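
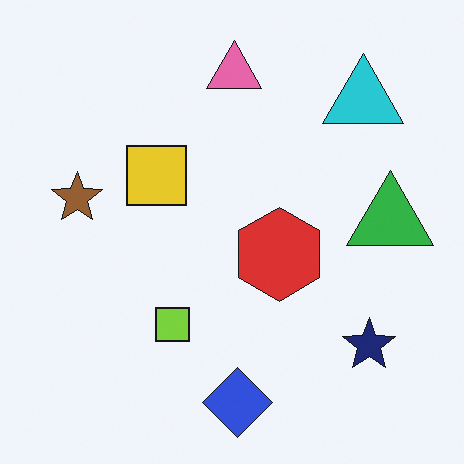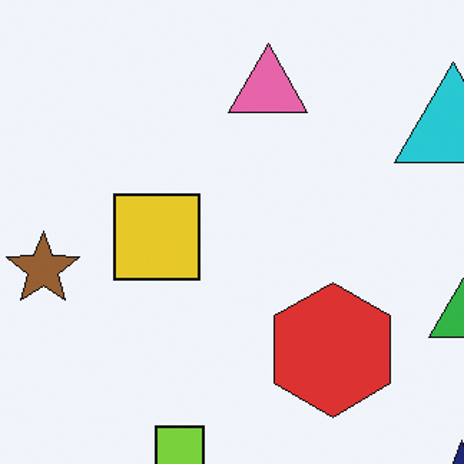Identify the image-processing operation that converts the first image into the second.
The image was cropped to a modestly smaller region and rescaled.

The visible shapes are larger and the field of view is narrower; shapes near the original edges may be partly or wholly outside the frame — a crop-and-rescale.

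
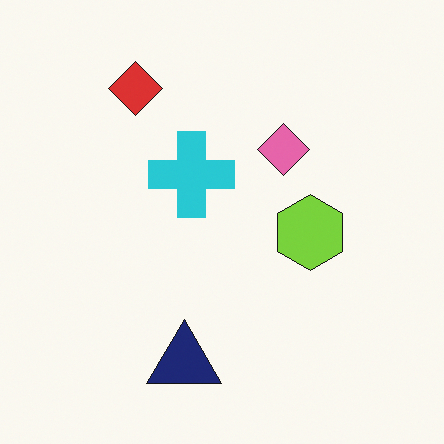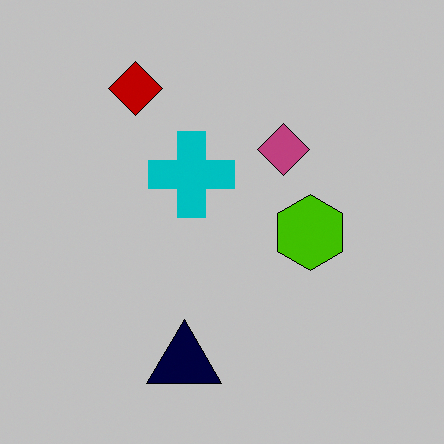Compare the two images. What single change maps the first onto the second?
The second image is the first aggressively posterized.

Each flat color has snapped to a coarser quantized level — most visibly, the near-white background has dropped to a flat grey.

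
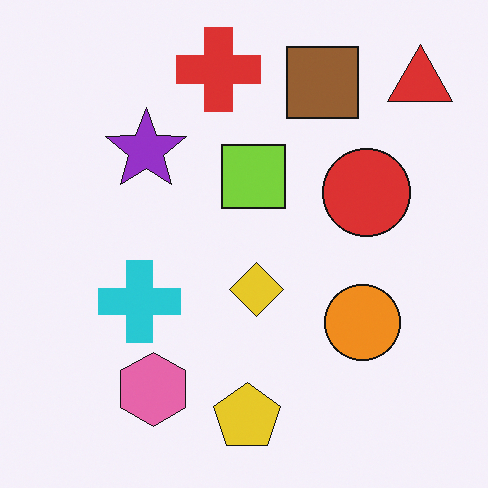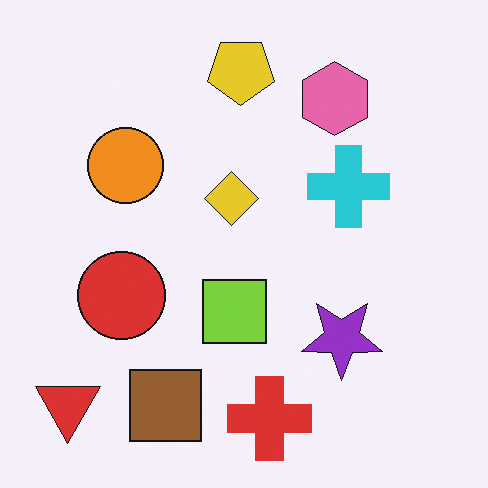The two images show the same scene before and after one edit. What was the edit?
It was rotated 180°.

The red triangle sits in the top-right of the first image and the bottom-left of the second — consistent with a whole-image 180° rotation.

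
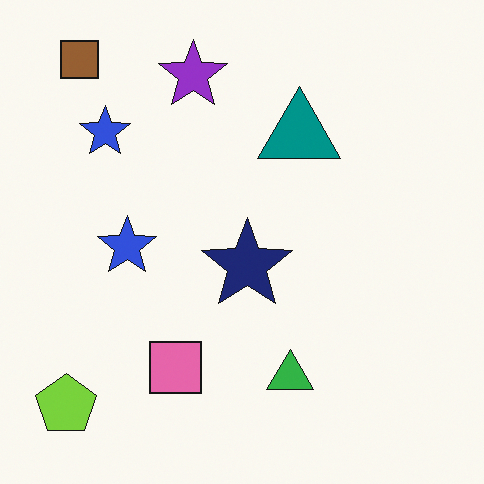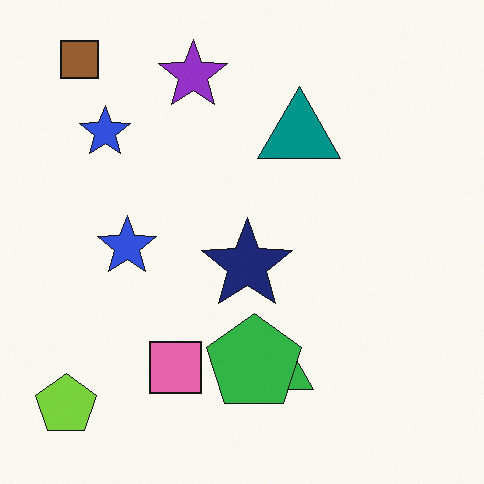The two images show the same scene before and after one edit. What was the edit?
It was overlaid with an additional green pentagon.

A green pentagon appears in the second image that is absent from the first.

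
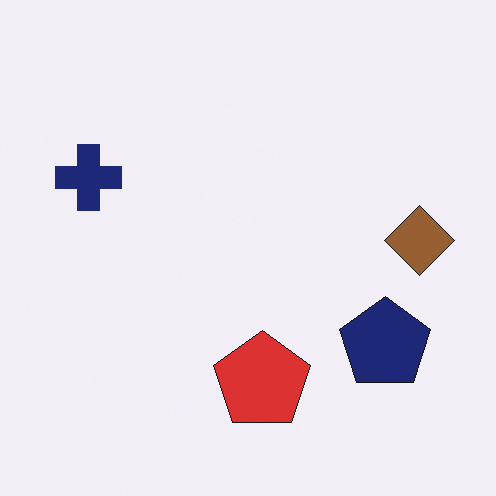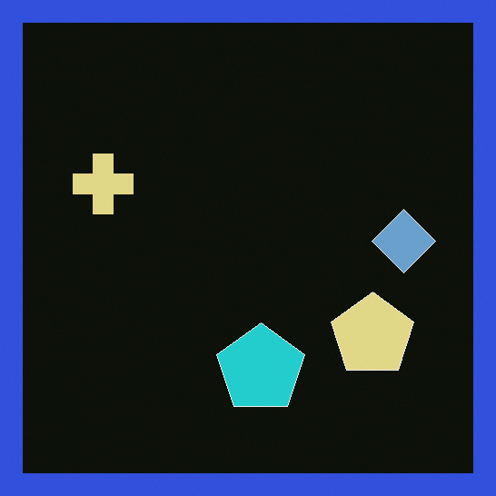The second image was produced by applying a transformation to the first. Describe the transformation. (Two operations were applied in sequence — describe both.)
This is the original image color-inverted (negative), then framed with a blue border.

The light background has become dark and every shape's color is its complement — a photographic negative. A solid blue frame runs around the edge of the second image, with the content slightly shrunk inside it.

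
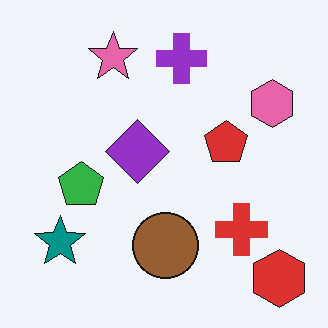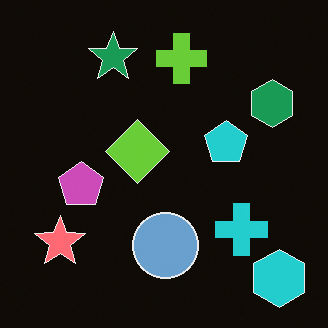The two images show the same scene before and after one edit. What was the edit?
Color-inverted (negative).

The light background has become dark and every shape's color is its complement — a photographic negative.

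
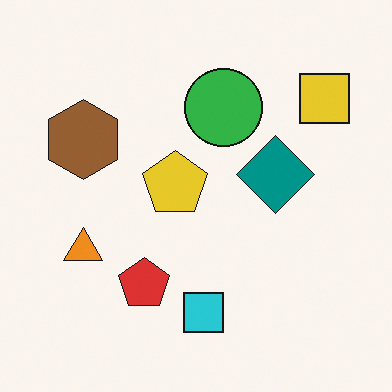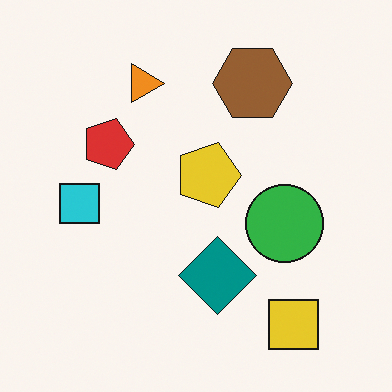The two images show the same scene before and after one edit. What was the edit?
The image was rotated 90° clockwise.

The yellow square sits in the top-right of the first image and the bottom-right of the second — consistent with a whole-image 90° clockwise rotation.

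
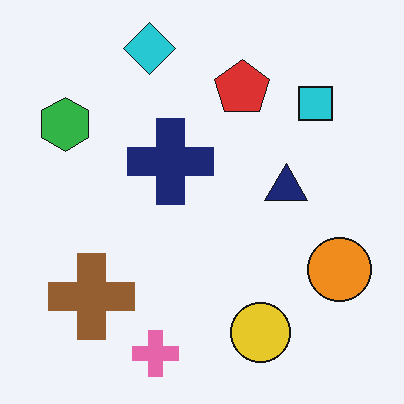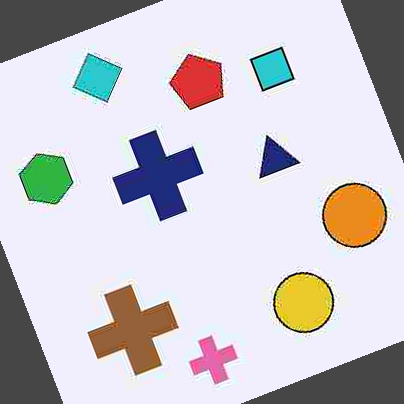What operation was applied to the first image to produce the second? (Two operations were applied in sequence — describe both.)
The transformation is: degraded with heavy JPEG compression, then rotated counter-clockwise by a moderate amount.

Blocky 8×8 compression artifacts appear around shape edges and the flat background shows ringing — characteristic JPEG degradation. Every shape is tilted by the same angle and the image corners show triangular fill wedges — a whole-image rotation by a non-right angle.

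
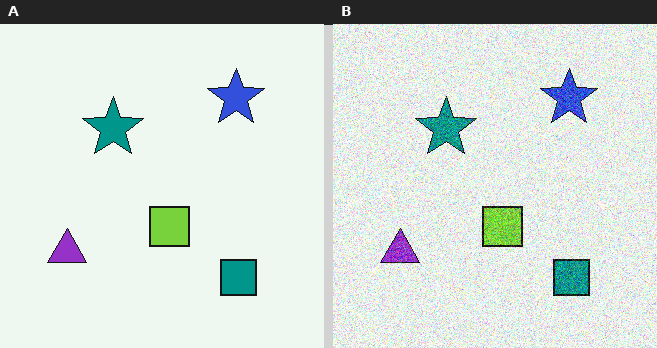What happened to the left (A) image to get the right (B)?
The image was degraded with strong gaussian noise.

Random speckle covers the whole image, including the flat background.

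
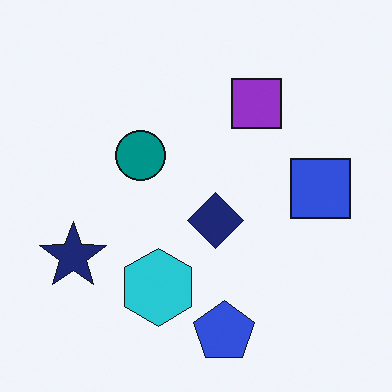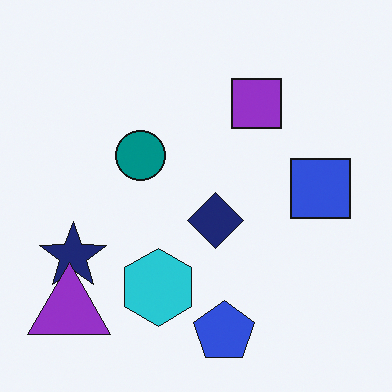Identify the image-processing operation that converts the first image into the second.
The image was overlaid with an additional purple triangle.

A purple triangle appears in the second image that is absent from the first.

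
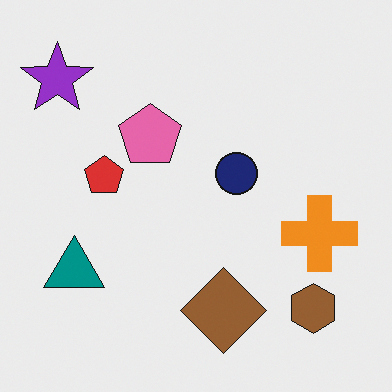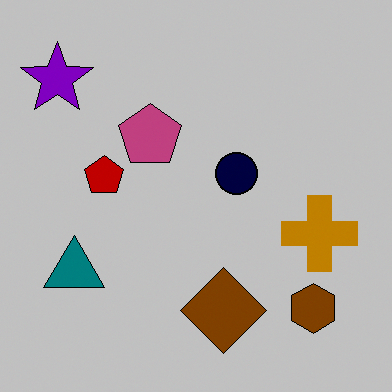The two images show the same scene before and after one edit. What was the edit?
It was heavily posterized to just a handful of flat colors.

Each flat color has snapped to a coarser quantized level — most visibly, the near-white background has dropped to a flat grey.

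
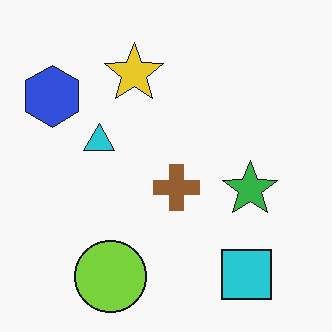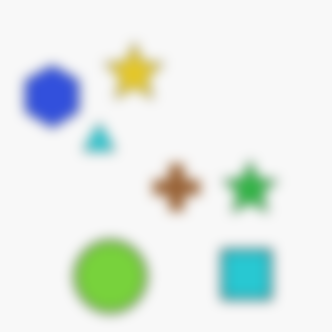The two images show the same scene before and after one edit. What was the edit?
The second image is the first heavily blurred.

Shape edges and outlines are uniformly softened across the whole image.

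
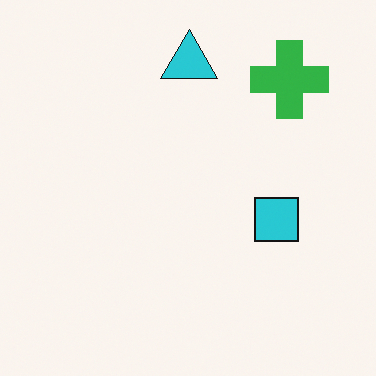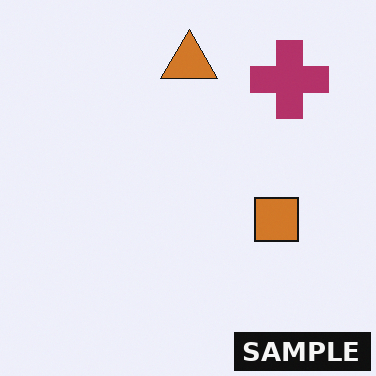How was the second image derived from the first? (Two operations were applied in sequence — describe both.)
Hue-shifted by a large amount, then watermarked with the text "SAMPLE" in the lower-right corner.

Every shape's color has rotated by the same amount around the hue wheel — a uniform hue shift. A dark label reading "SAMPLE" appears in the lower-right corner.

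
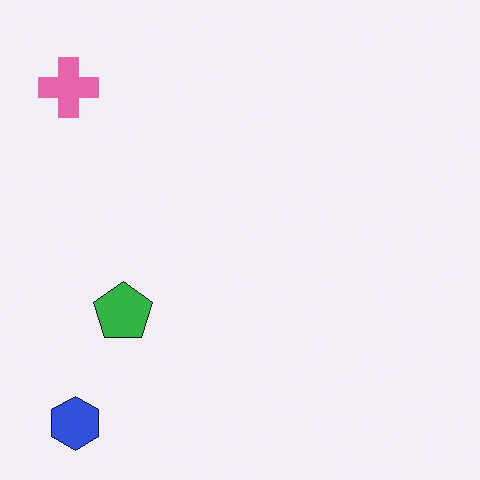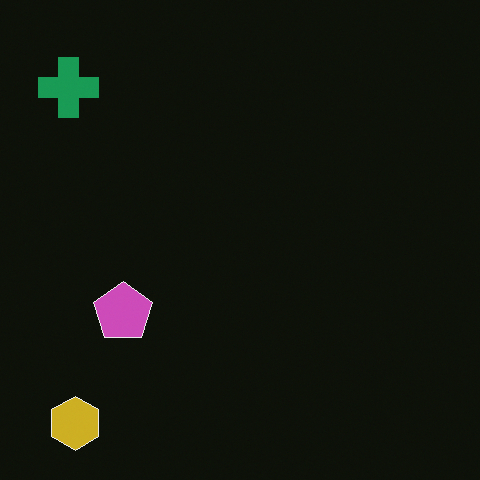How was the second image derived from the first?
The image was color-inverted (negative).

The light background has become dark and every shape's color is its complement — a photographic negative.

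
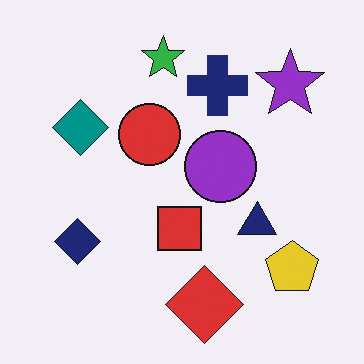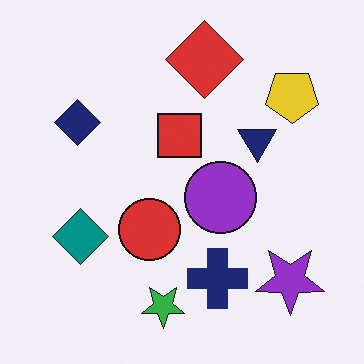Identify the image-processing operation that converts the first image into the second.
The second image is the first flipped vertically (top ↔ bottom).

The green star is in the top of the first image and the bottom of the second — shapes on opposite sides of the horizontal midline have swapped in a mirror flip.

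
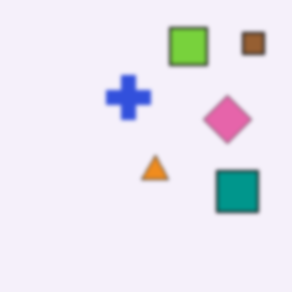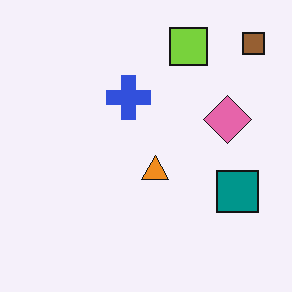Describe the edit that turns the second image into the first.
The image was given a subtle gaussian blur.

Shape edges and outlines are uniformly softened across the whole image.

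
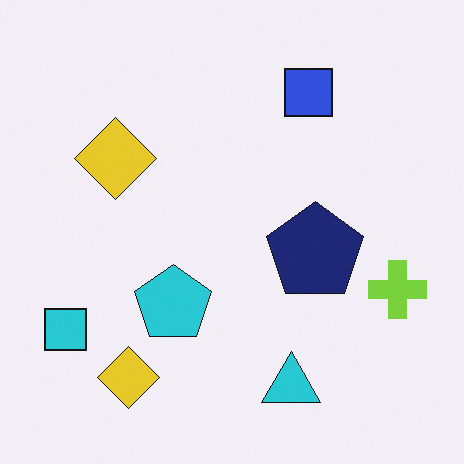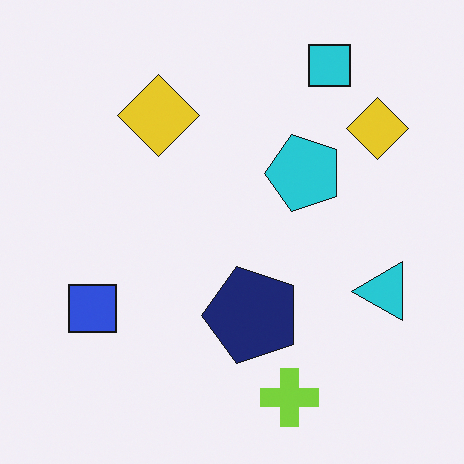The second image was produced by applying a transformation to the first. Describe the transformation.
It was transposed (reflected across the top-left ↔ bottom-right diagonal).

Shapes have swapped their row and column positions — what was in the top-right is now in the bottom-left — a diagonal reflection.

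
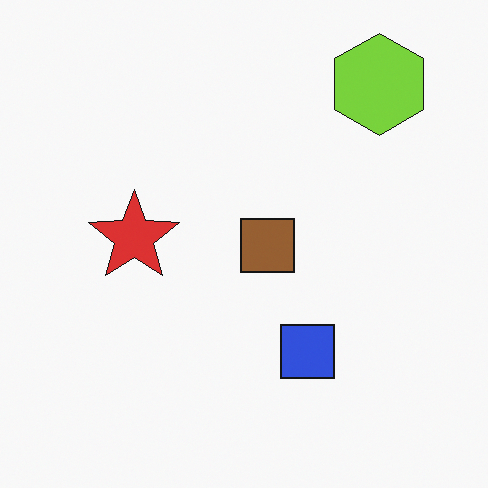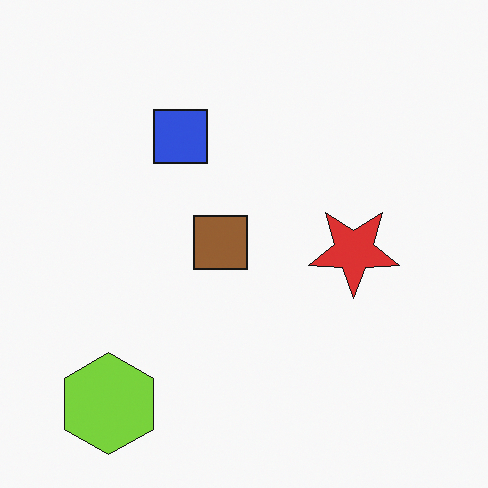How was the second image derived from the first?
The image was rotated 180°.

The lime hexagon sits in the top-right of the first image and the bottom-left of the second — consistent with a whole-image 180° rotation.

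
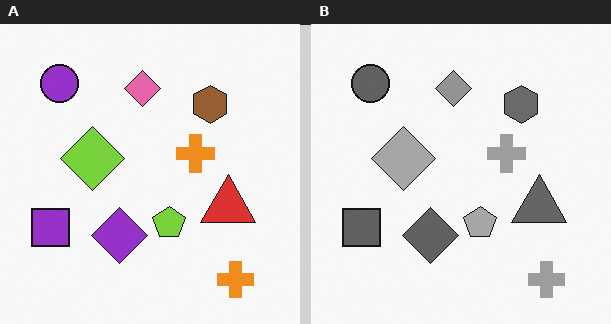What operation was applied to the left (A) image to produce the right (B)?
The right (B) image is the left (A) converted to grayscale.

All color is removed — every shape is now a shade of grey.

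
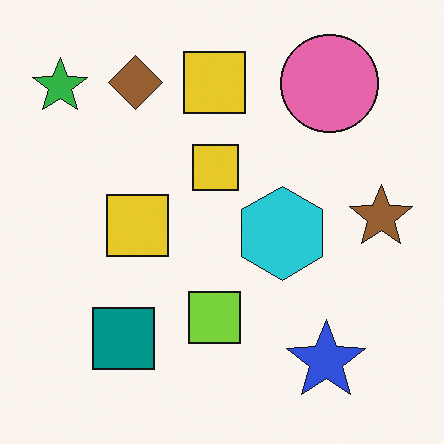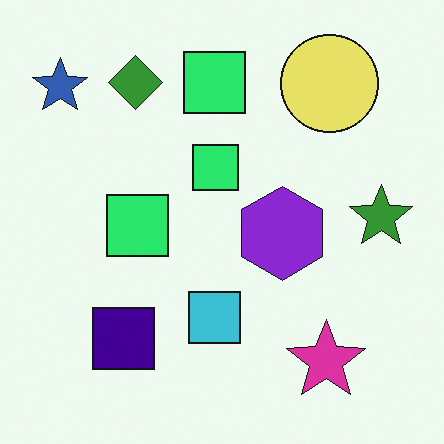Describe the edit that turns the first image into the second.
The image was hue-shifted through roughly a third of the color wheel.

Every shape's color has rotated by the same amount around the hue wheel — a uniform hue shift.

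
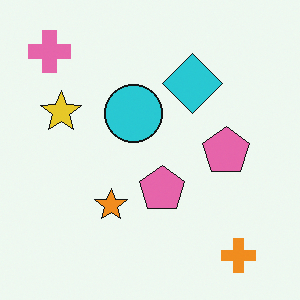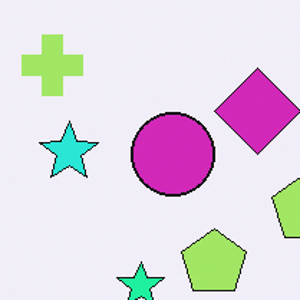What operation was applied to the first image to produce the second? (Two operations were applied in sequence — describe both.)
The image was cropped slightly and scaled back up, then hue-shifted by a moderate amount.

The visible shapes are larger and the field of view is narrower; shapes near the original edges may be partly or wholly outside the frame — a crop-and-rescale. Every shape's color has rotated by the same amount around the hue wheel — a uniform hue shift.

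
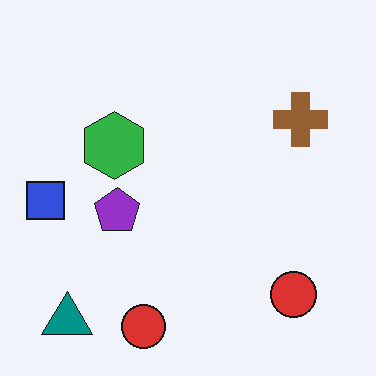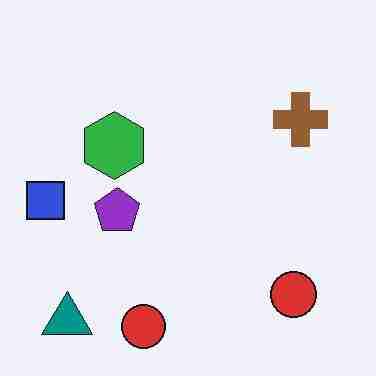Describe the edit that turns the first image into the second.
The image was heavily JPEG-compressed with obvious blocking artifacts.

Blocky 8×8 compression artifacts appear around shape edges and the flat background shows ringing — characteristic JPEG degradation.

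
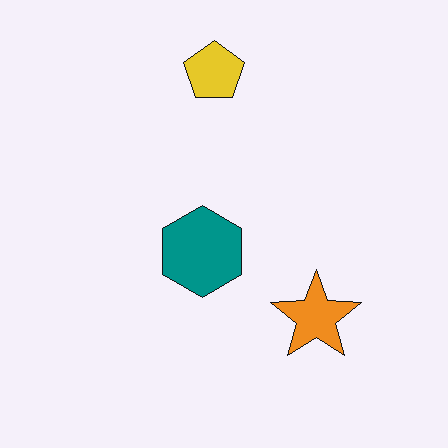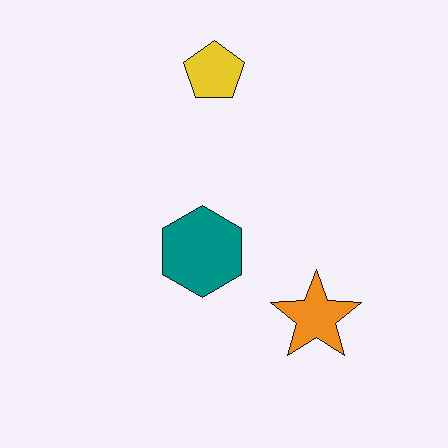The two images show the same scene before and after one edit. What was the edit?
The image was JPEG-compressed with visible artifacts.

Blocky 8×8 compression artifacts appear around shape edges and the flat background shows ringing — characteristic JPEG degradation.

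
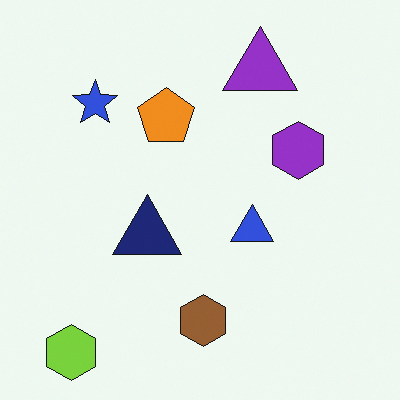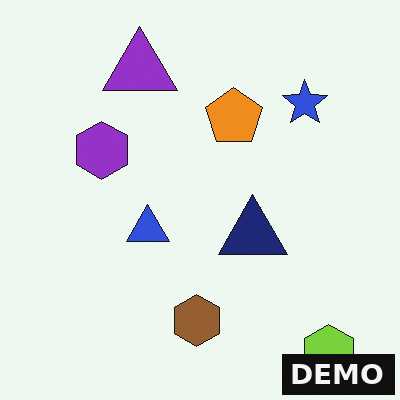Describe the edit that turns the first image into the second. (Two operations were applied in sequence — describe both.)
The image was flipped horizontally (left ↔ right), then watermarked with the text "DEMO" in the lower-right corner.

The lime hexagon is in the bottom-left of the first image and the bottom-right of the second — shapes on opposite sides of the vertical midline have swapped in a mirror flip. A dark label reading "DEMO" appears in the lower-right corner.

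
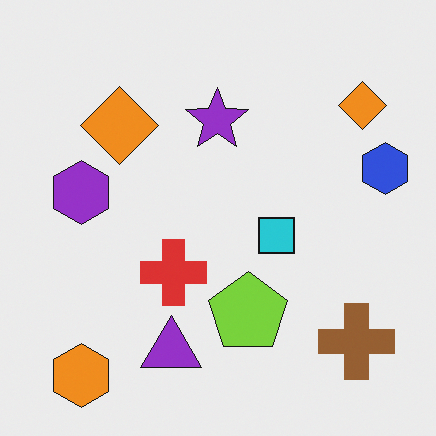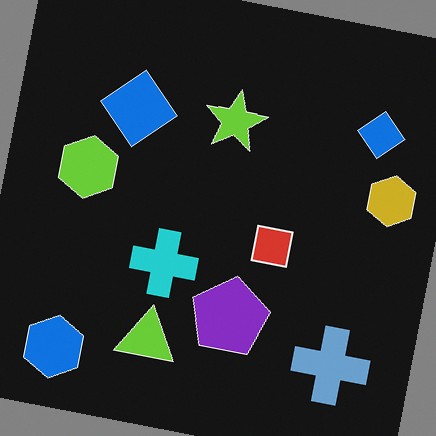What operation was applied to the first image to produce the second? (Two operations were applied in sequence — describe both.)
The transformation is: color-inverted (negative), then rotated clockwise by a few degrees.

The light background has become dark and every shape's color is its complement — a photographic negative. Every shape is tilted by the same angle and the image corners show triangular fill wedges — a whole-image rotation by a non-right angle.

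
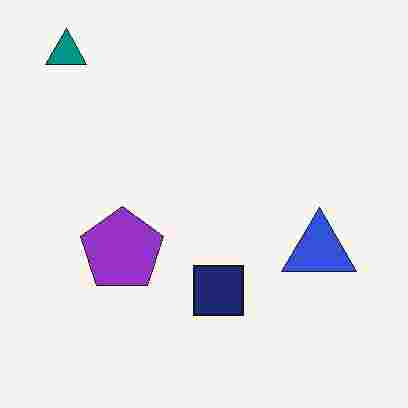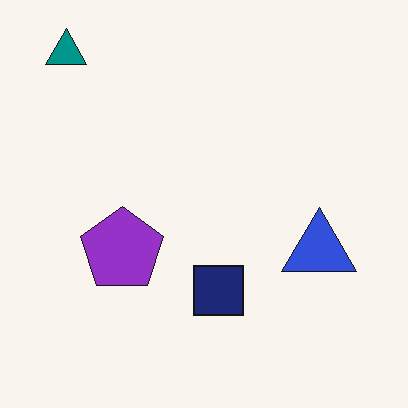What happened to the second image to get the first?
Heavily JPEG-compressed with obvious blocking artifacts.

Blocky 8×8 compression artifacts appear around shape edges and the flat background shows ringing — characteristic JPEG degradation.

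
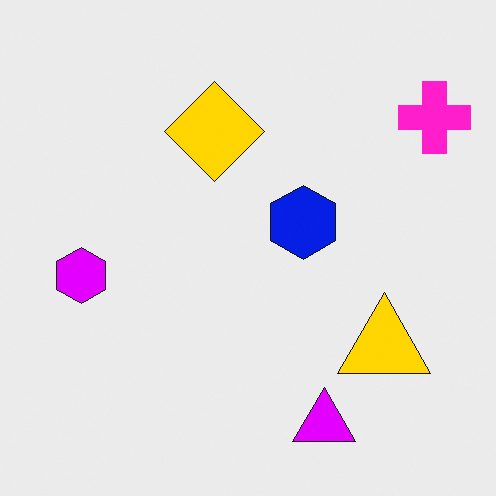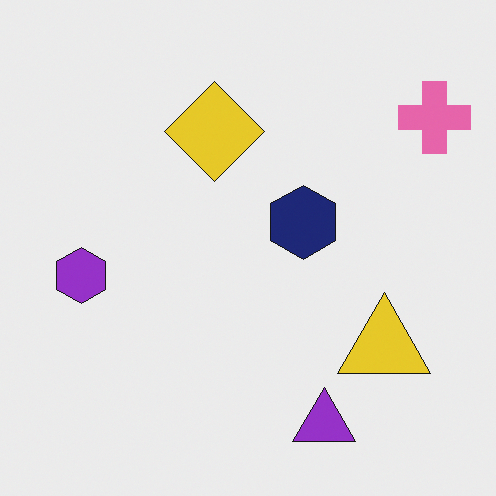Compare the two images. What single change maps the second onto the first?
The transformation is: made much more vivid (saturation change).

All colors are more vivid — a global saturation change.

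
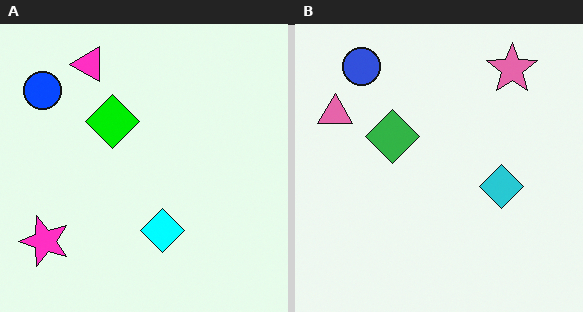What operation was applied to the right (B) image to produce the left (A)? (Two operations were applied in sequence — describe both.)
It was transposed (reflected across the top-left ↔ bottom-right diagonal), then heavily oversaturated.

Shapes have swapped their row and column positions — what was in the top-right is now in the bottom-left — a diagonal reflection. All colors are more vivid — a global saturation change.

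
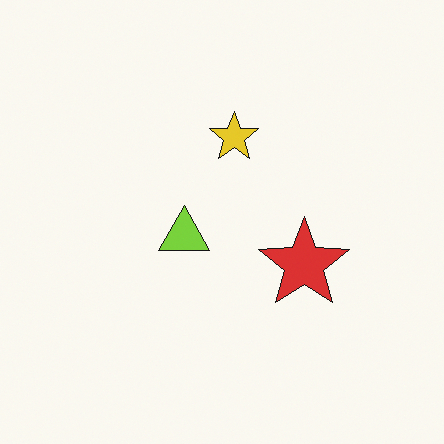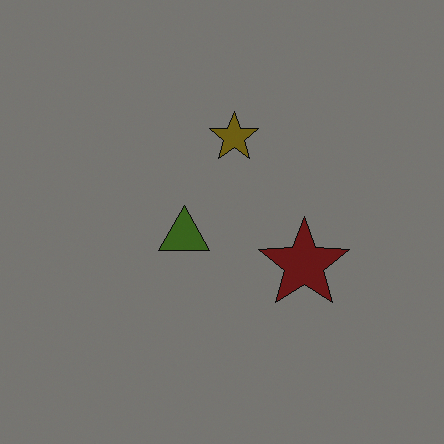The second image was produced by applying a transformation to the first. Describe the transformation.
The second image is the first substantially darkened.

Every pixel — background and shapes alike — is uniformly darkened.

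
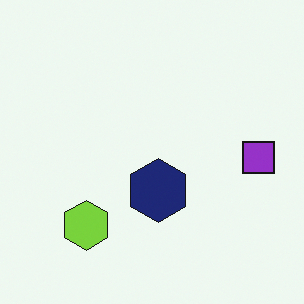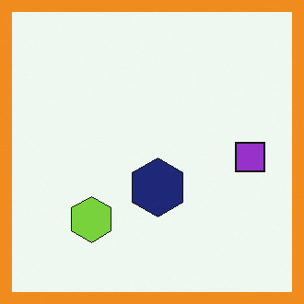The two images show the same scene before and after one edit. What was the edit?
This is the original image framed with a orange border.

A solid orange frame runs around the edge of the second image, with the content slightly shrunk inside it.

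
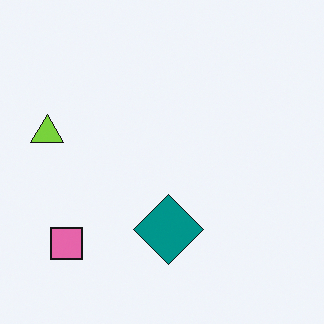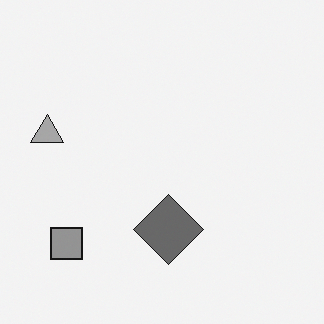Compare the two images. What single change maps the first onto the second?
This is the original image converted to grayscale.

All color is removed — every shape is now a shade of grey.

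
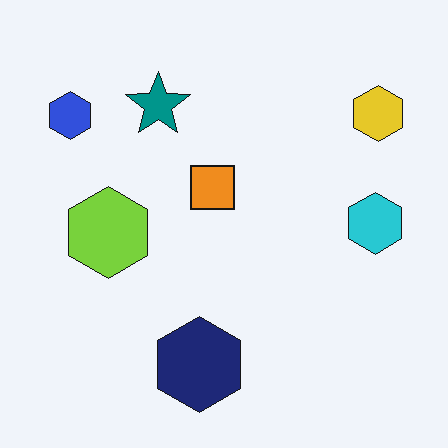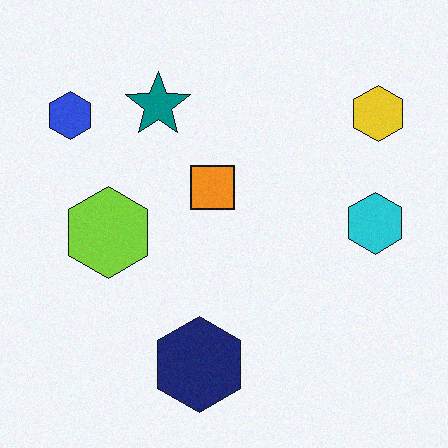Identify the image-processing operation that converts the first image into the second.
The transformation is: degraded with a light layer of grain.

Random speckle covers the whole image, including the flat background.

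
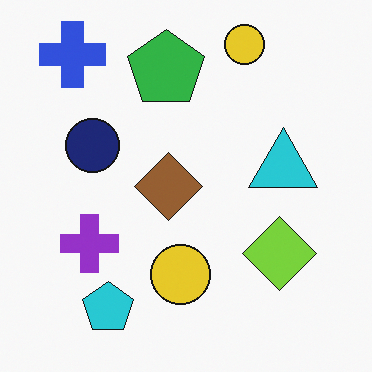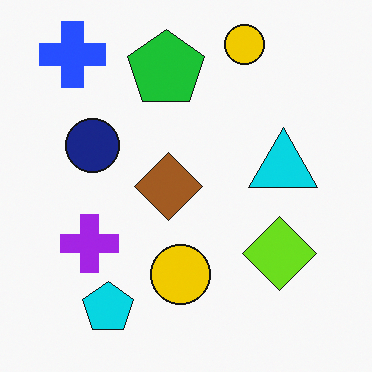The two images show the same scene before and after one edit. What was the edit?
The second image is the first slightly oversaturated.

All colors are more vivid — a global saturation change.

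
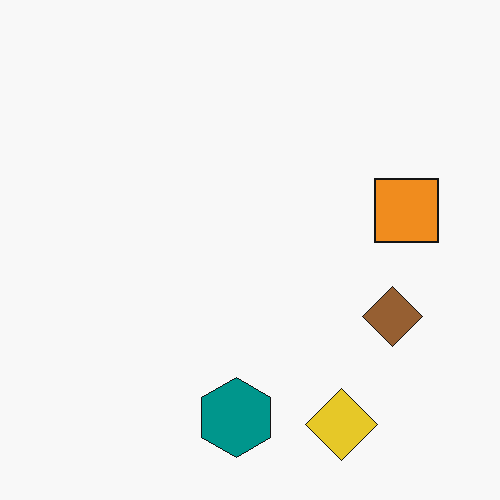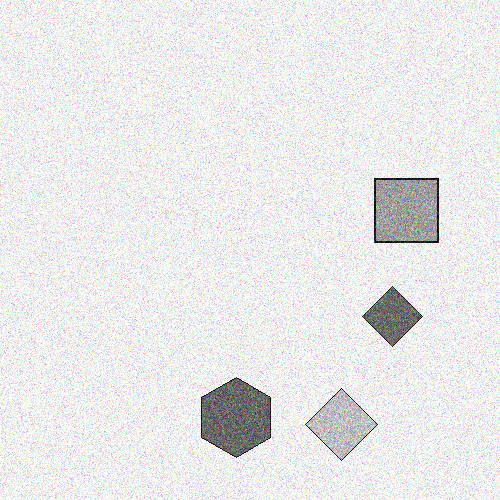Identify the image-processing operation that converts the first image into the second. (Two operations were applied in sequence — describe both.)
This is the original image converted to grayscale, then degraded with strong gaussian noise.

All color is removed — every shape is now a shade of grey. Random speckle covers the whole image, including the flat background.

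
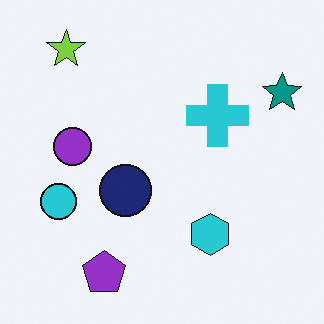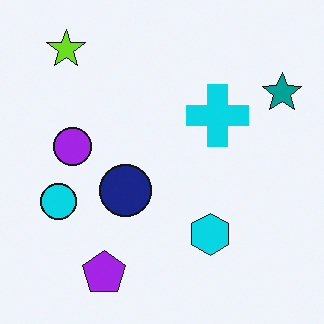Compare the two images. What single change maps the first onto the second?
The transformation is: slightly oversaturated.

All colors are more vivid — a global saturation change.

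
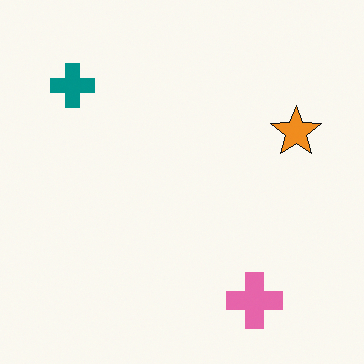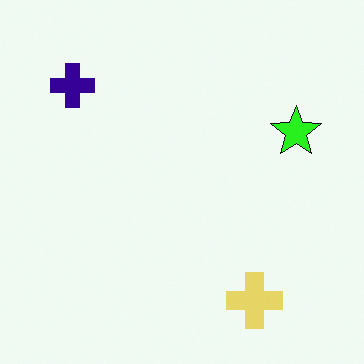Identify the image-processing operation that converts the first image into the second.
This is the original image hue-shifted through roughly a third of the color wheel.

Every shape's color has rotated by the same amount around the hue wheel — a uniform hue shift.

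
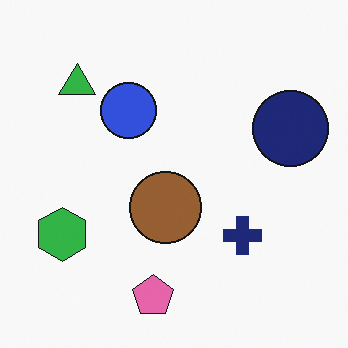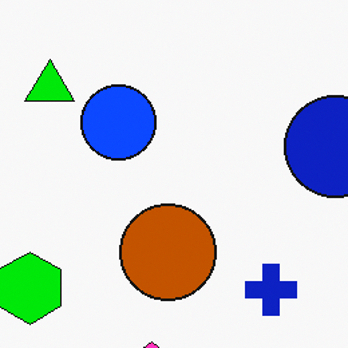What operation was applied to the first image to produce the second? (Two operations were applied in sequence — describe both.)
Cropped to a modestly smaller region and rescaled, then heavily oversaturated.

The visible shapes are larger and the field of view is narrower; shapes near the original edges may be partly or wholly outside the frame — a crop-and-rescale. All colors are more vivid — a global saturation change.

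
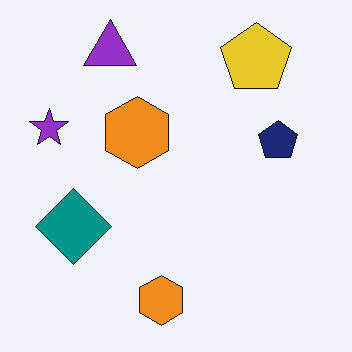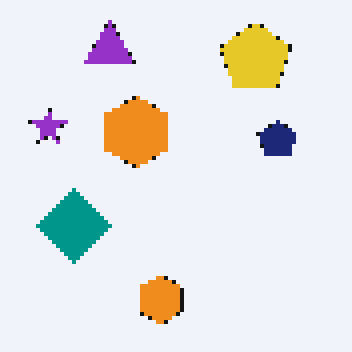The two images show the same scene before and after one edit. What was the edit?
The image was lightly pixelated (a mild mosaic effect).

Shapes are reduced to large square blocks; fine edges and outlines are lost — a downscale-then-upscale (mosaic) effect.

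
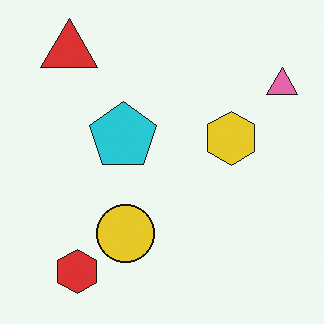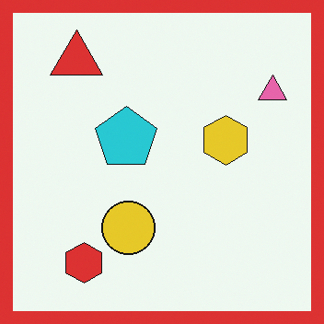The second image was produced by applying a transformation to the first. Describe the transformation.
The transformation is: framed with a red border.

A solid red frame runs around the edge of the second image, with the content slightly shrunk inside it.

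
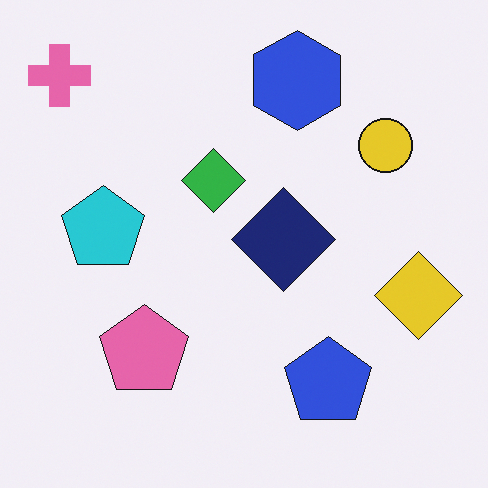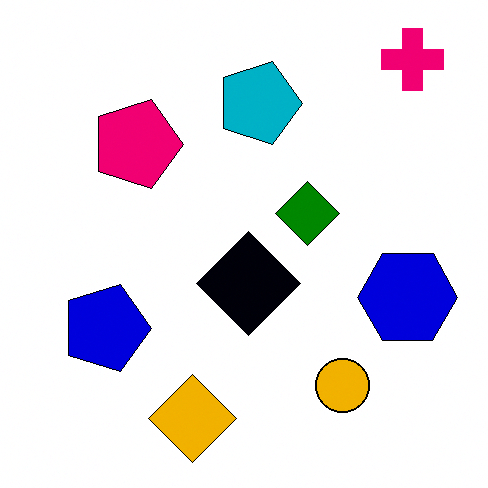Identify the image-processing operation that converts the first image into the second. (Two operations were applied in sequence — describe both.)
It was given much higher contrast, then rotated 90° clockwise.

Tones are pushed away from mid-grey across the whole image — a global contrast change. The pink cross sits in the top-left of the first image and the top-right of the second — consistent with a whole-image 90° clockwise rotation.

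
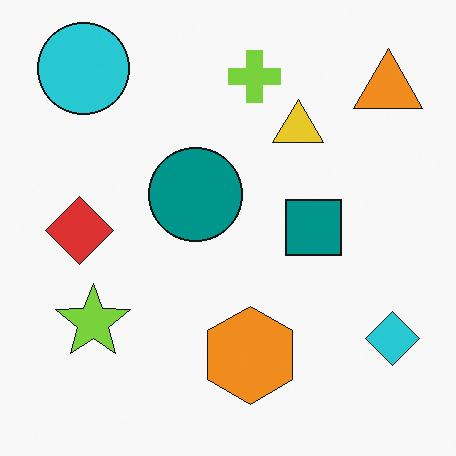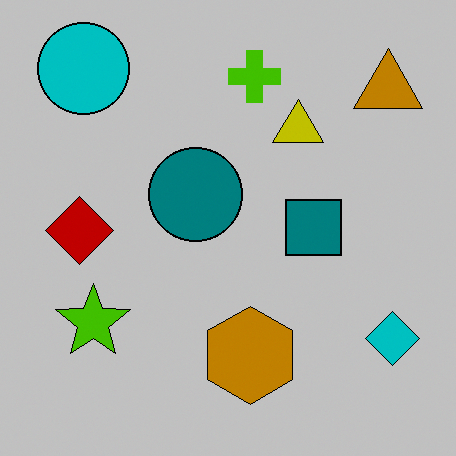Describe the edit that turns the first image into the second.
The image was heavily posterized to just a handful of flat colors.

Each flat color has snapped to a coarser quantized level — most visibly, the near-white background has dropped to a flat grey.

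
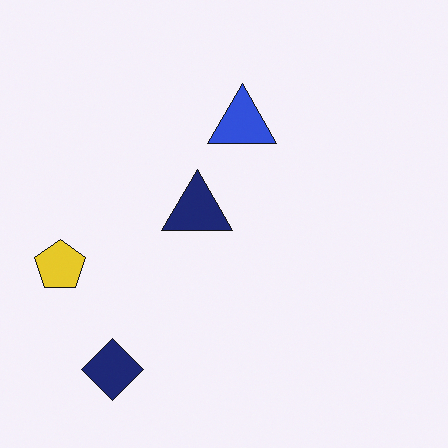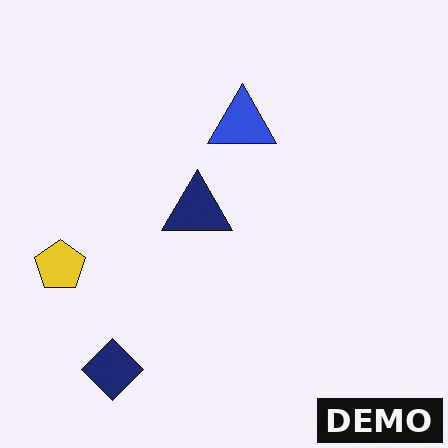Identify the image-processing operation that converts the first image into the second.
This is the original image watermarked with the text "DEMO" in the lower-right corner.

A dark label reading "DEMO" appears in the lower-right corner.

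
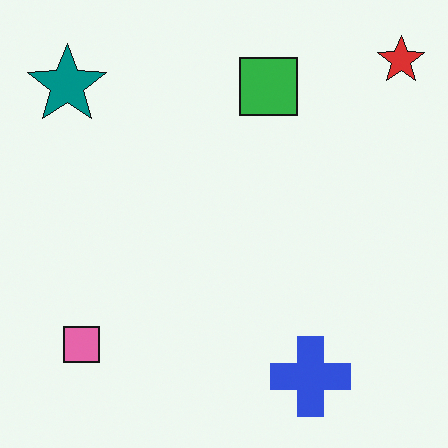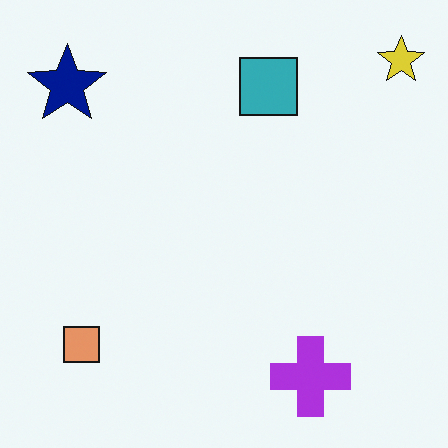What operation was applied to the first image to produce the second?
This is the original image hue-shifted by a small amount.

Every shape's color has rotated by the same amount around the hue wheel — a uniform hue shift.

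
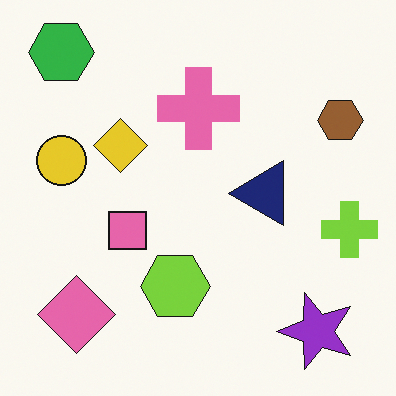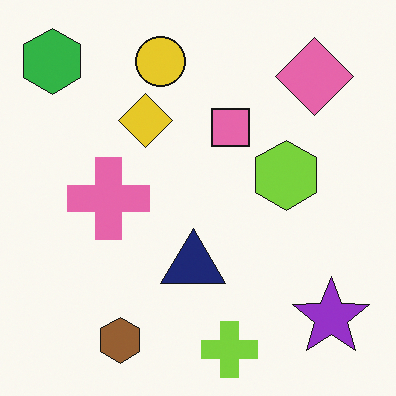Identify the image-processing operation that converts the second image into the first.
Transposed (reflected across the top-left ↔ bottom-right diagonal).

Shapes have swapped their row and column positions — what was in the top-right is now in the bottom-left — a diagonal reflection.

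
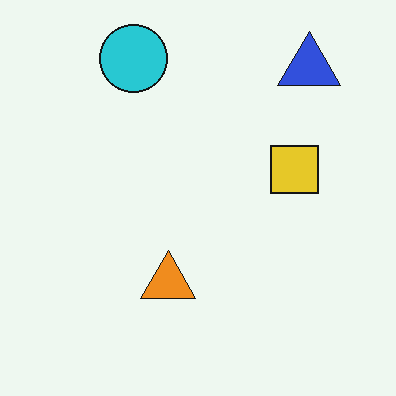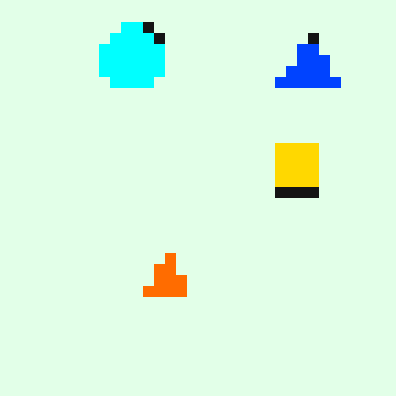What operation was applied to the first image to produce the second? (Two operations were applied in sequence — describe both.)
This is the original image coarsely pixelated, then made much more vivid (saturation change).

Shapes are reduced to large square blocks; fine edges and outlines are lost — a downscale-then-upscale (mosaic) effect. All colors are more vivid — a global saturation change.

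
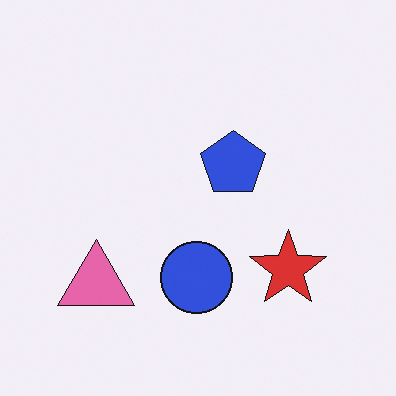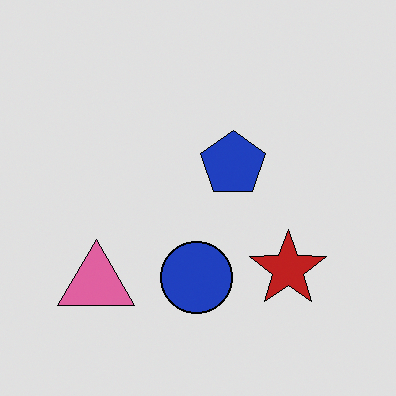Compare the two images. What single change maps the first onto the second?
It was posterized to a reduced palette.

Each flat color has snapped to a coarser quantized level — most visibly, the near-white background has dropped to a flat grey.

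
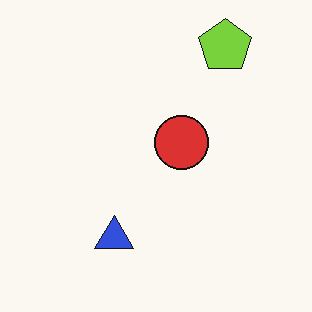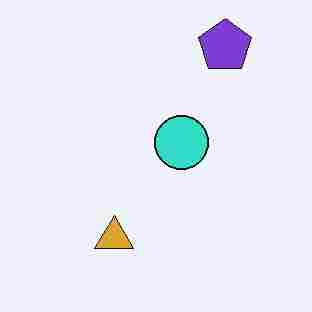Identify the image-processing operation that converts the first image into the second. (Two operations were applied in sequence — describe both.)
Hue-shifted through roughly half the color wheel, then heavily JPEG-compressed with obvious blocking artifacts.

Every shape's color has rotated by the same amount around the hue wheel — a uniform hue shift. Blocky 8×8 compression artifacts appear around shape edges and the flat background shows ringing — characteristic JPEG degradation.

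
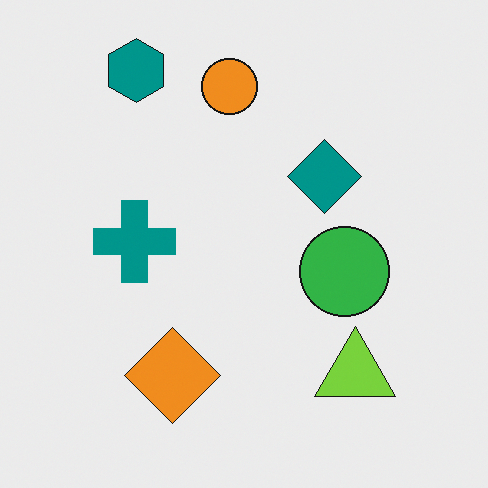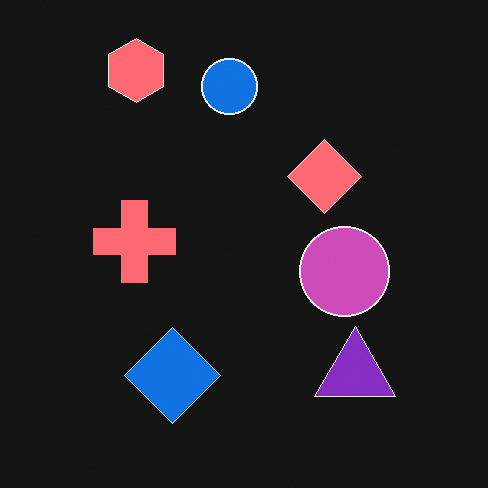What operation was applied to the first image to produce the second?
This is the original image color-inverted (negative).

The light background has become dark and every shape's color is its complement — a photographic negative.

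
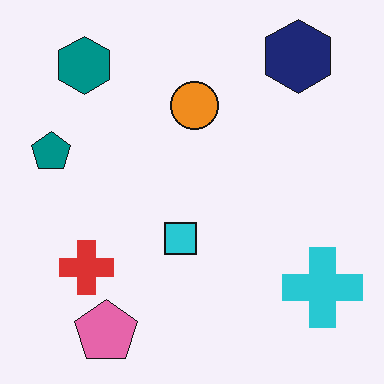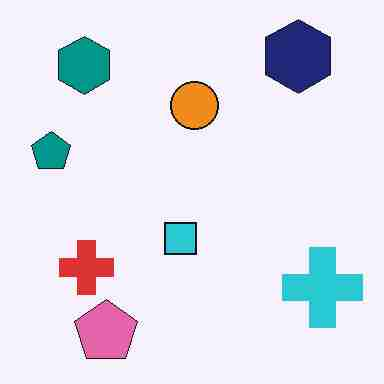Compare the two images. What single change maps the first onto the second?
The transformation is: heavily JPEG-compressed with obvious blocking artifacts.

Blocky 8×8 compression artifacts appear around shape edges and the flat background shows ringing — characteristic JPEG degradation.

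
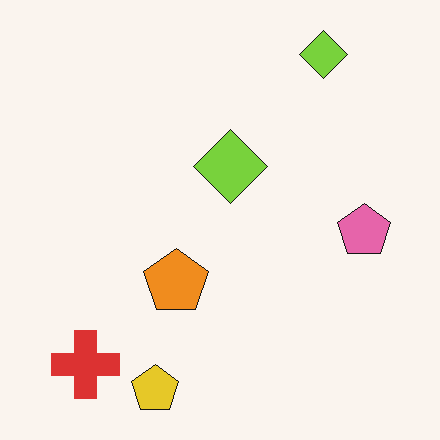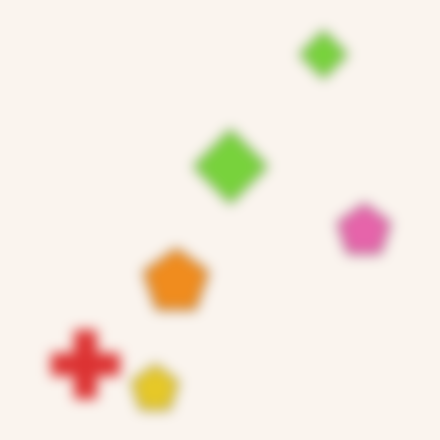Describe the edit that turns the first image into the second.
The transformation is: heavily blurred.

Shape edges and outlines are uniformly softened across the whole image.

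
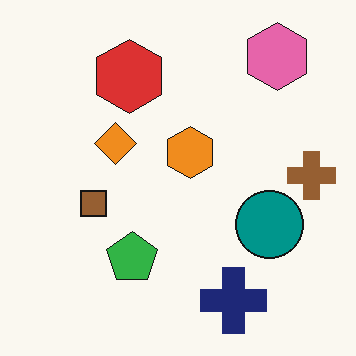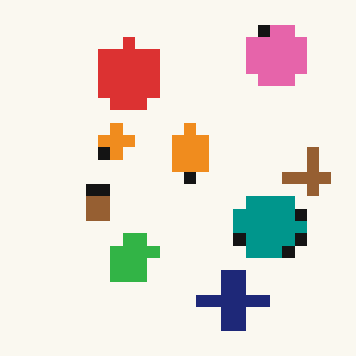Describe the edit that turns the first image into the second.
The image was coarsely pixelated.

Shapes are reduced to large square blocks; fine edges and outlines are lost — a downscale-then-upscale (mosaic) effect.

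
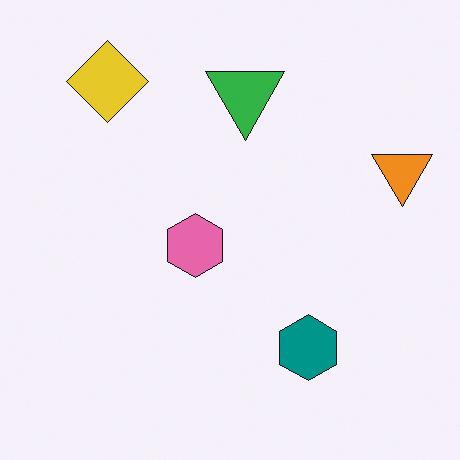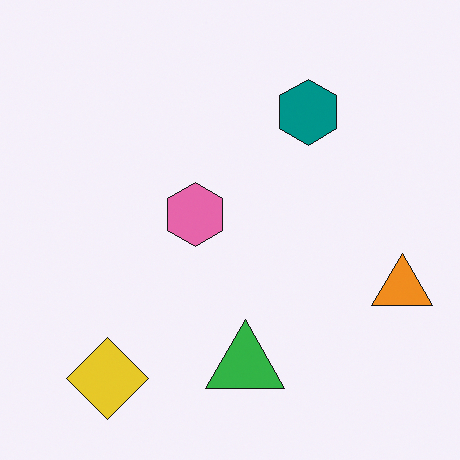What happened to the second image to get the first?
The first image is the second flipped vertically (top ↔ bottom).

The yellow diamond is in the bottom-left of the second image and the top-left of the first — shapes on opposite sides of the horizontal midline have swapped in a mirror flip.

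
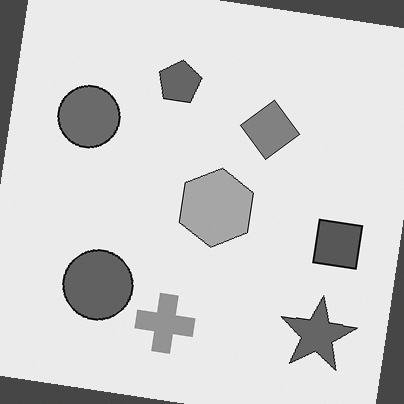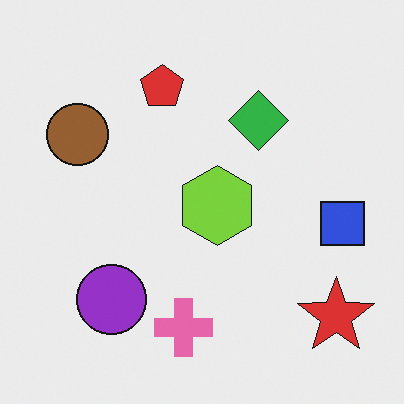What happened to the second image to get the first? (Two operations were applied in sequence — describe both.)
Rotated clockwise by a few degrees, then converted to grayscale.

Every shape is tilted by the same angle and the image corners show triangular fill wedges — a whole-image rotation by a non-right angle. All color is removed — every shape is now a shade of grey.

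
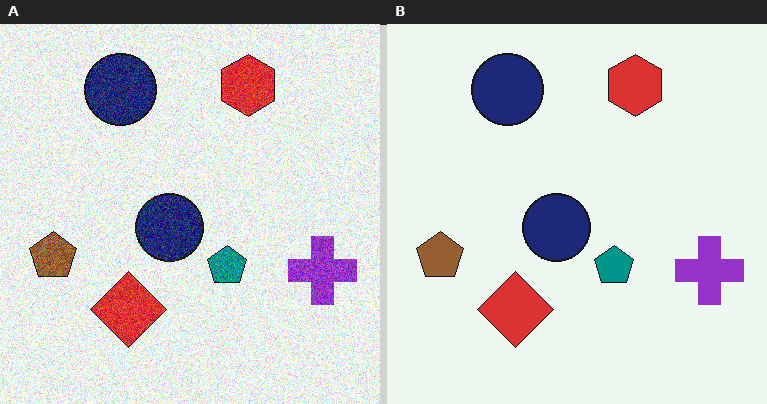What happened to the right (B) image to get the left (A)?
Degraded with strong gaussian noise.

Random speckle covers the whole image, including the flat background.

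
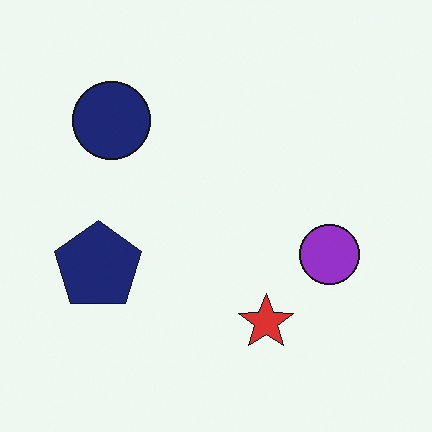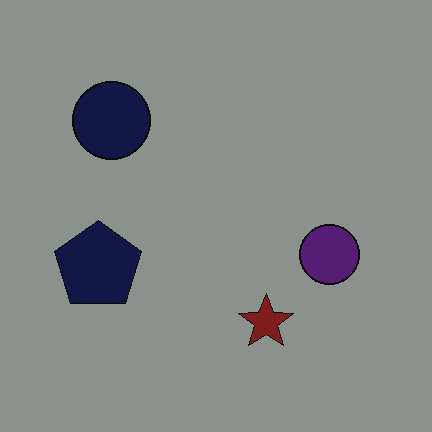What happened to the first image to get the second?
The transformation is: substantially darkened.

Every pixel — background and shapes alike — is uniformly darkened.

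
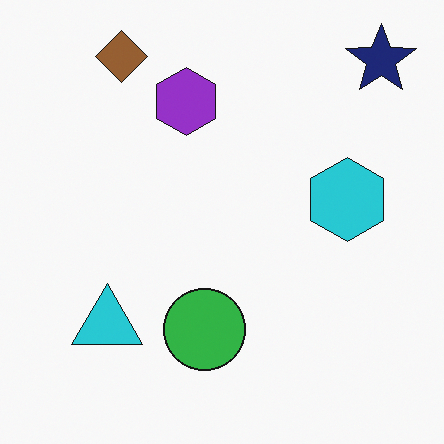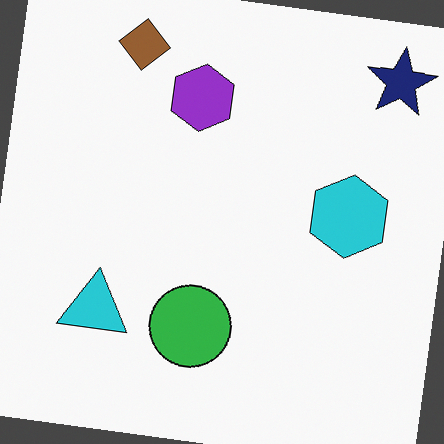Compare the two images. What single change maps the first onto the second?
The second image is the first rotated clockwise by a small amount.

Every shape is tilted by the same angle and the image corners show triangular fill wedges — a whole-image rotation by a non-right angle.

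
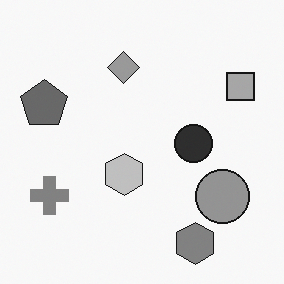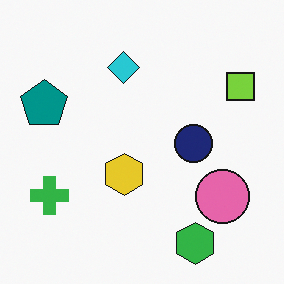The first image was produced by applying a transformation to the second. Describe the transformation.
The transformation is: converted to grayscale.

All color is removed — every shape is now a shade of grey.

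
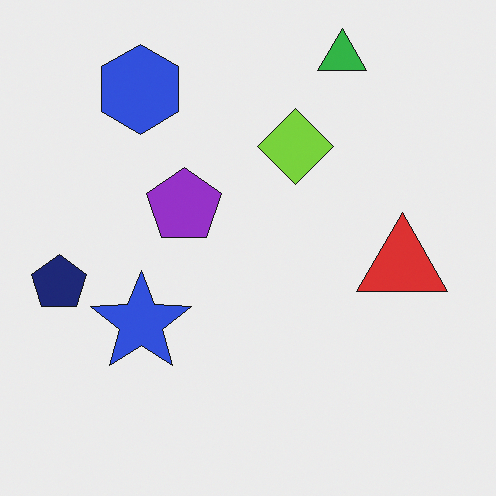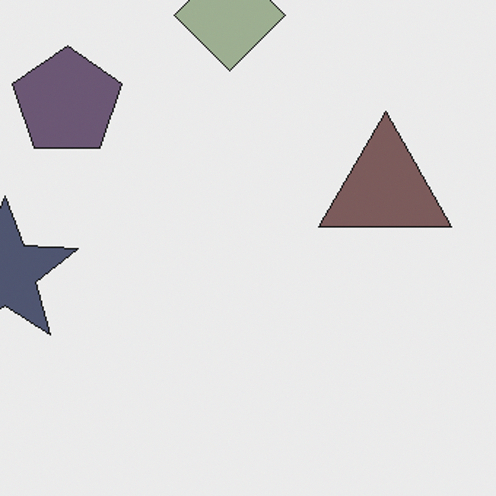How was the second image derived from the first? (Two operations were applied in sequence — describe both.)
It was cropped slightly and scaled back up, then made much more muted (saturation change).

The visible shapes are larger and the field of view is narrower; shapes near the original edges may be partly or wholly outside the frame — a crop-and-rescale. All colors are more muted and greyish — a global saturation change.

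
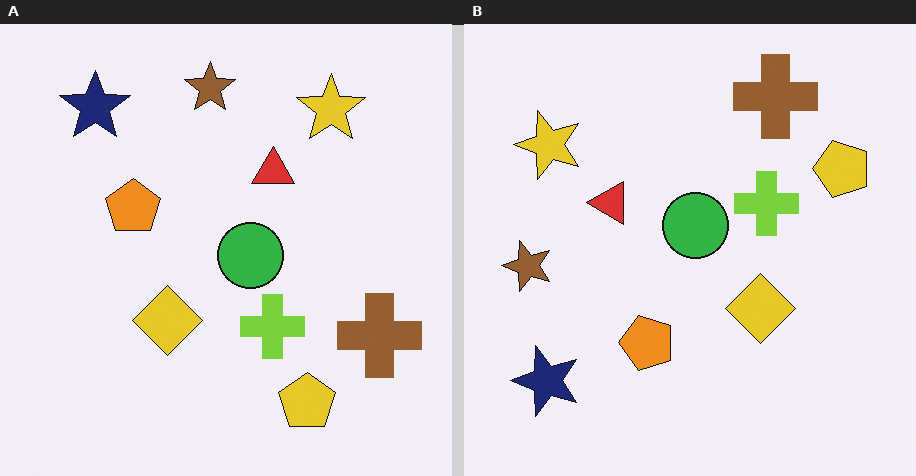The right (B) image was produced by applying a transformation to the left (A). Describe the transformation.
Rotated 90° counter-clockwise.

The navy star sits in the top-left of the left (A) image and the bottom-left of the right (B) — consistent with a whole-image 90° counter-clockwise rotation.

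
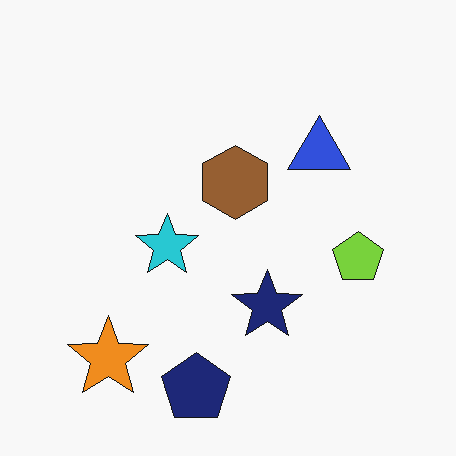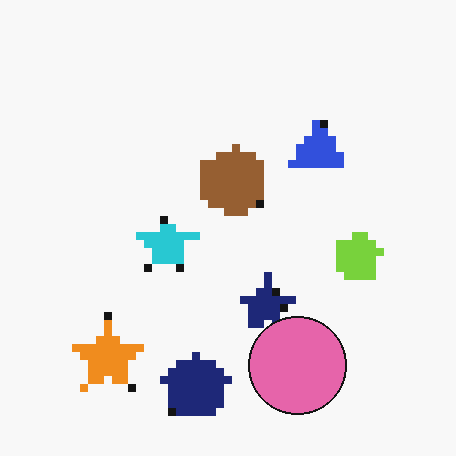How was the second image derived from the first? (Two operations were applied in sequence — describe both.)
Moderately pixelated, then overlaid with an additional pink circle.

Shapes are reduced to large square blocks; fine edges and outlines are lost — a downscale-then-upscale (mosaic) effect. A pink circle appears in the second image that is absent from the first.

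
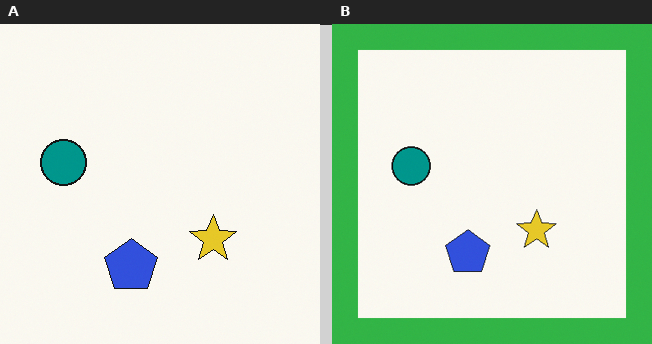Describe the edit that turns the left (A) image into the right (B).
The transformation is: framed with a green border.

A solid green frame runs around the edge of the right (B) image, with the content slightly shrunk inside it.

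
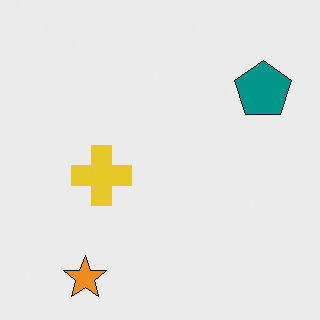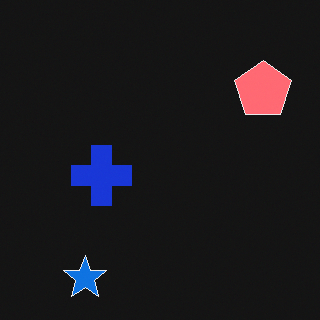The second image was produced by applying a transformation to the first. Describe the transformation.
It was color-inverted (negative).

The light background has become dark and every shape's color is its complement — a photographic negative.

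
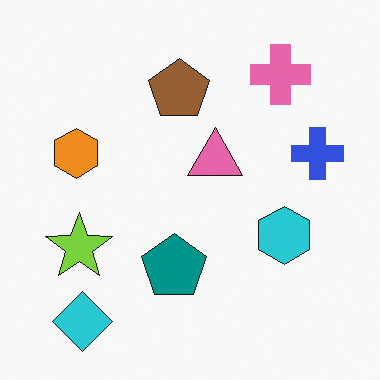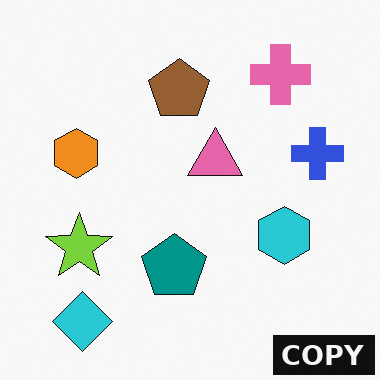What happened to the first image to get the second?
The transformation is: watermarked with the text "COPY" in the lower-right corner.

A dark label reading "COPY" appears in the lower-right corner.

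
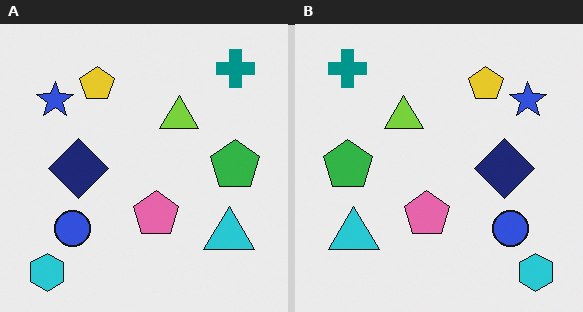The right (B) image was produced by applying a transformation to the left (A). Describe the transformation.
It was flipped horizontally (left ↔ right).

The cyan hexagon is in the bottom-left of the left (A) image and the bottom-right of the right (B) — shapes on opposite sides of the vertical midline have swapped in a mirror flip.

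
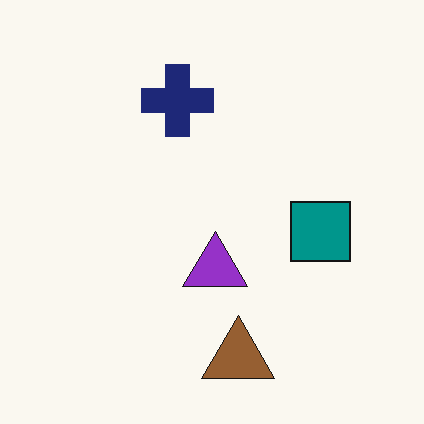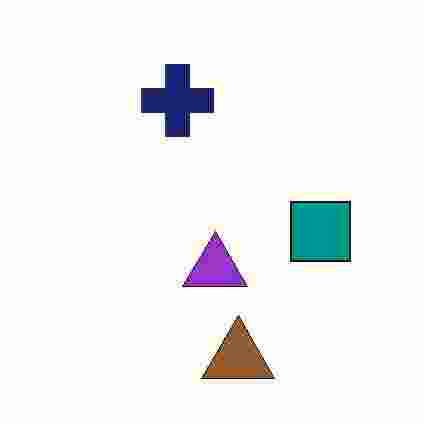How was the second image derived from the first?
Degraded with heavy JPEG compression.

Blocky 8×8 compression artifacts appear around shape edges and the flat background shows ringing — characteristic JPEG degradation.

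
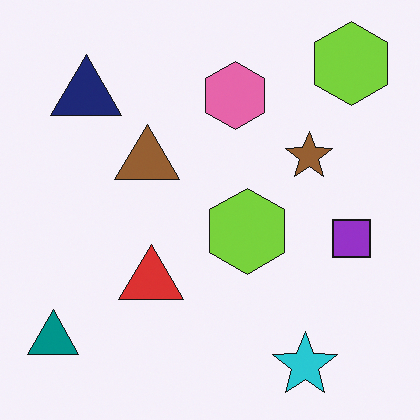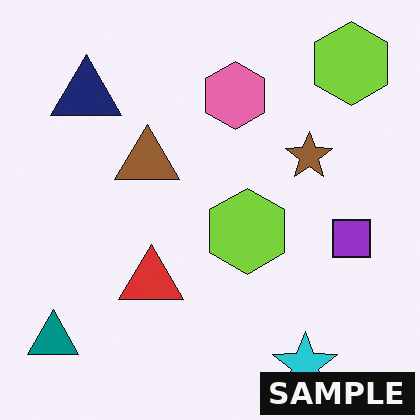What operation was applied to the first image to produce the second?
The image was watermarked with the text "SAMPLE" in the lower-right corner.

A dark label reading "SAMPLE" appears in the lower-right corner.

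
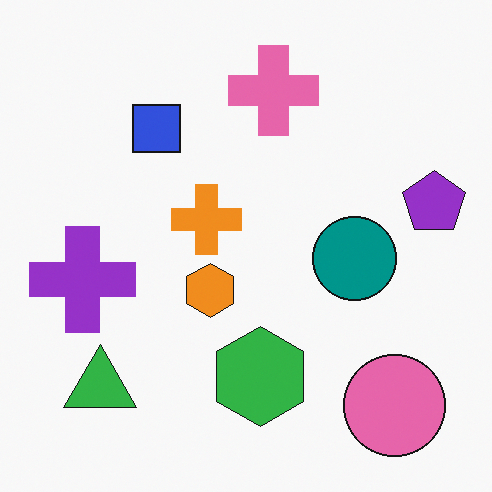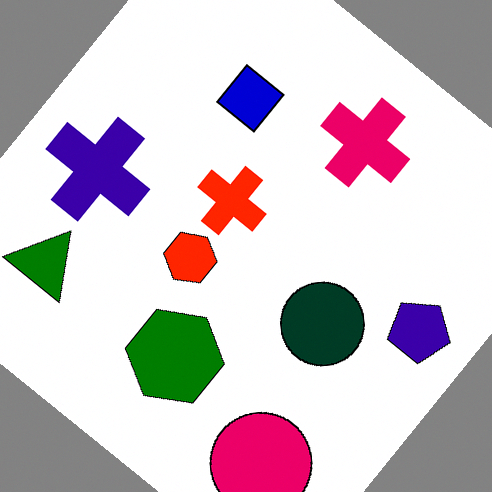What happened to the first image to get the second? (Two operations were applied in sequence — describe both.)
This is the original image given much higher contrast, then rotated clockwise by a large amount — several tens of degrees.

Tones are pushed away from mid-grey across the whole image — a global contrast change. Every shape is tilted by the same angle and the image corners show triangular fill wedges — a whole-image rotation by a non-right angle.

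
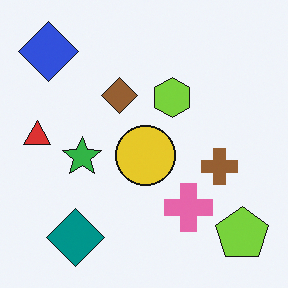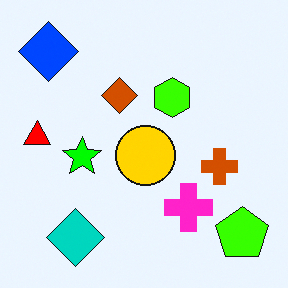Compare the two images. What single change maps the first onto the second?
Made much more vivid (saturation change).

All colors are more vivid — a global saturation change.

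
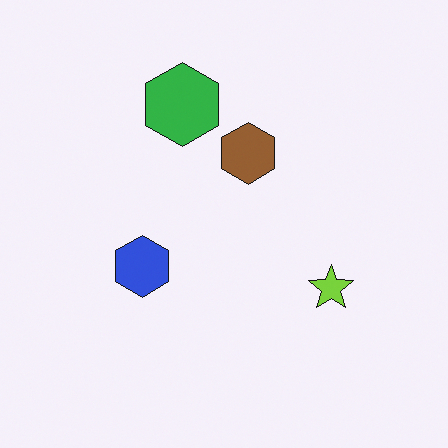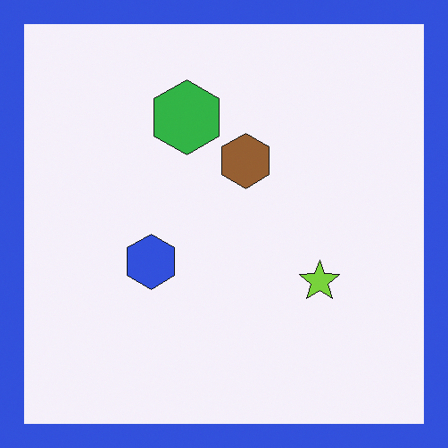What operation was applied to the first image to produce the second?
Framed with a blue border.

A solid blue frame runs around the edge of the second image, with the content slightly shrunk inside it.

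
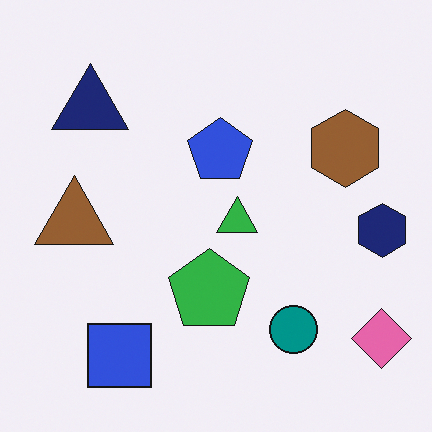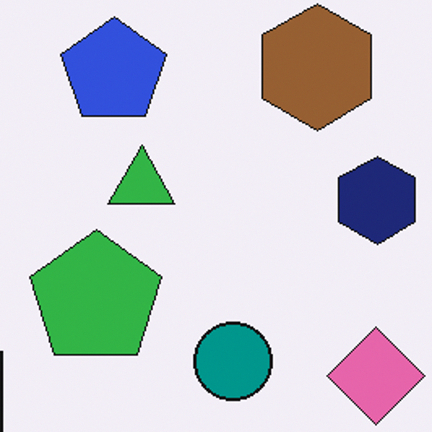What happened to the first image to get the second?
The transformation is: cropped tightly and scaled back up.

The visible shapes are larger and the field of view is narrower; shapes near the original edges may be partly or wholly outside the frame — a crop-and-rescale.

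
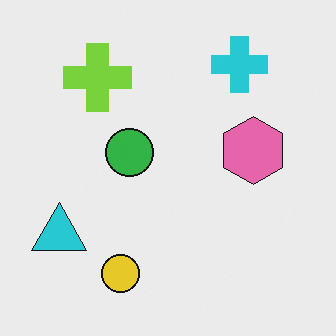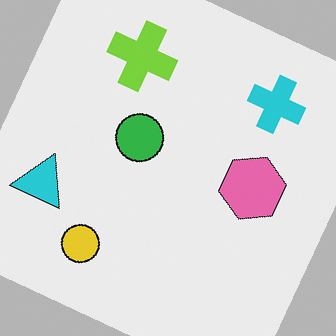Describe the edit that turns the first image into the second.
It was rotated clockwise by a moderate amount.

Every shape is tilted by the same angle and the image corners show triangular fill wedges — a whole-image rotation by a non-right angle.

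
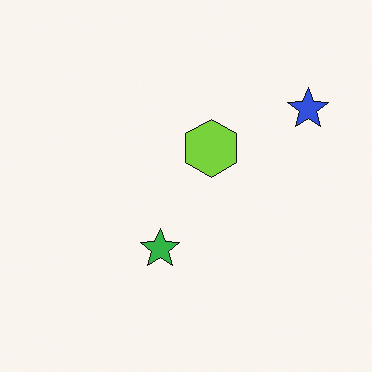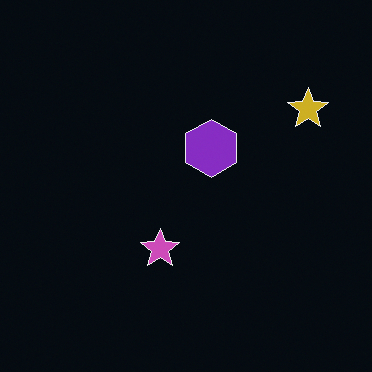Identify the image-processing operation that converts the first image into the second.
The transformation is: color-inverted (negative).

The light background has become dark and every shape's color is its complement — a photographic negative.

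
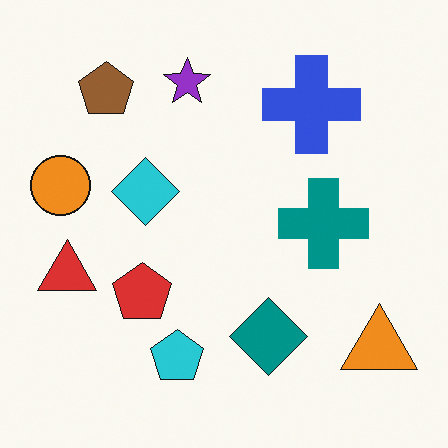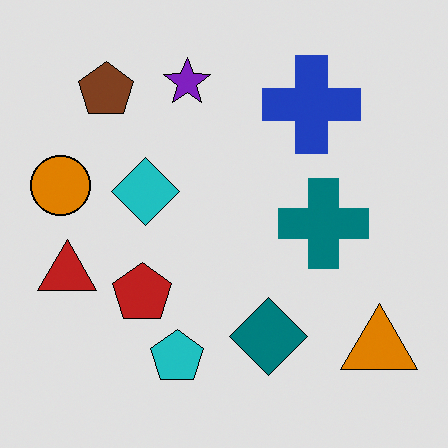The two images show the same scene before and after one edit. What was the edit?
The transformation is: moderately posterized.

Each flat color has snapped to a coarser quantized level — most visibly, the near-white background has dropped to a flat grey.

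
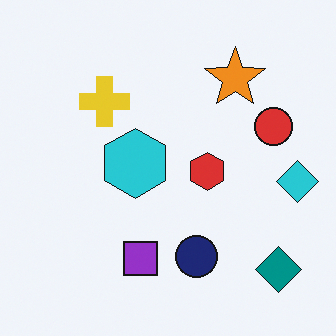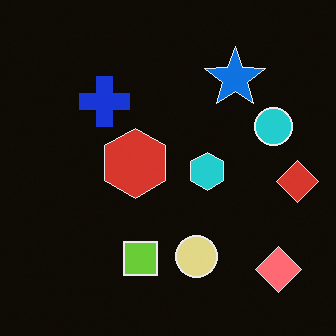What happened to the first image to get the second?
The image was color-inverted (negative).

The light background has become dark and every shape's color is its complement — a photographic negative.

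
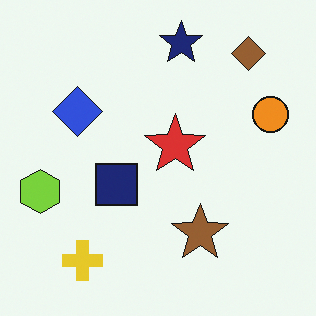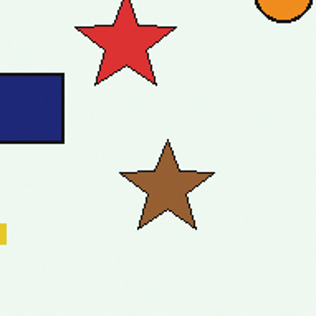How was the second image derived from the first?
The image was cropped tightly and scaled back up.

The visible shapes are larger and the field of view is narrower; shapes near the original edges may be partly or wholly outside the frame — a crop-and-rescale.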